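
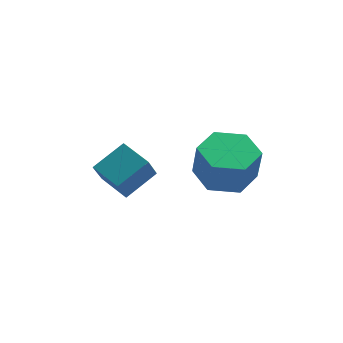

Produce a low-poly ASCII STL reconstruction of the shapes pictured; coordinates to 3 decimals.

solid 
facet normal -0.088 0.218 -0.972
outer loop
vertex 0.469 1.386 -2.92
vertex -0.043 0.631 -3.043
vertex -0.446 1.43 -2.827
endloop
endfacet
facet normal 0.068 0.975 0.213
outer loop
vertex 0.469 1.386 -2.92
vertex -0.446 1.43 -2.827
vertex 0.575 1.124 -1.754
endloop
endfacet
facet normal 0.069 0.975 0.213
outer loop
vertex 0.575 1.124 -1.754
vertex -0.446 1.43 -2.827
vertex -0.339 1.168 -1.661
endloop
endfacet
facet normal 0.088 -0.218 0.972
outer loop
vertex 0.575 1.124 -1.754
vertex -0.339 1.168 -1.661
vertex 0.063 0.369 -1.877
endloop
endfacet
facet normal -0.088 0.218 -0.972
outer loop
vertex -0.446 1.43 -2.827
vertex -0.043 0.631 -3.043
vertex -0.957 0.675 -2.95
endloop
endfacet
facet normal -0.827 0.528 0.194
outer loop
vertex -0.446 1.43 -2.827
vertex -0.957 0.675 -2.95
vertex -0.339 1.168 -1.661
endloop
endfacet
facet normal -0.826 0.529 0.194
outer loop
vertex -0.339 1.168 -1.661
vertex -0.957 0.675 -2.95
vertex -0.851 0.413 -1.784
endloop
endfacet
facet normal 0.088 -0.218 0.972
outer loop
vertex -0.339 1.168 -1.661
vertex -0.851 0.413 -1.784
vertex 0.063 0.369 -1.877
endloop
endfacet
facet normal -0.088 0.218 -0.972
outer loop
vertex -0.957 0.675 -2.95
vertex -0.043 0.631 -3.043
vertex -0.555 -0.124 -3.166
endloop
endfacet
facet normal -0.895 -0.445 -0.019
outer loop
vertex -0.957 0.675 -2.95
vertex -0.555 -0.124 -3.166
vertex -0.851 0.413 -1.784
endloop
endfacet
facet normal -0.895 -0.445 -0.019
outer loop
vertex -0.851 0.413 -1.784
vertex -0.555 -0.124 -3.166
vertex -0.449 -0.386 -2.0
endloop
endfacet
facet normal 0.088 -0.218 0.972
outer loop
vertex -0.851 0.413 -1.784
vertex -0.449 -0.386 -2.0
vertex 0.063 0.369 -1.877
endloop
endfacet
facet normal -0.088 0.218 -0.972
outer loop
vertex -0.555 -0.124 -3.166
vertex -0.043 0.631 -3.043
vertex 0.359 -0.168 -3.259
endloop
endfacet
facet normal -0.069 -0.975 -0.213
outer loop
vertex -0.555 -0.124 -3.166
vertex 0.359 -0.168 -3.259
vertex -0.449 -0.386 -2.0
endloop
endfacet
facet normal -0.068 -0.975 -0.213
outer loop
vertex -0.449 -0.386 -2.0
vertex 0.359 -0.168 -3.259
vertex 0.466 -0.43 -2.093
endloop
endfacet
facet normal 0.088 -0.218 0.972
outer loop
vertex -0.449 -0.386 -2.0
vertex 0.466 -0.43 -2.093
vertex 0.063 0.369 -1.877
endloop
endfacet
facet normal -0.088 0.218 -0.972
outer loop
vertex 0.359 -0.168 -3.259
vertex -0.043 0.631 -3.043
vertex 0.871 0.587 -3.136
endloop
endfacet
facet normal 0.826 -0.529 -0.195
outer loop
vertex 0.359 -0.168 -3.259
vertex 0.871 0.587 -3.136
vertex 0.466 -0.43 -2.093
endloop
endfacet
facet normal 0.827 -0.528 -0.194
outer loop
vertex 0.466 -0.43 -2.093
vertex 0.871 0.587 -3.136
vertex 0.977 0.325 -1.97
endloop
endfacet
facet normal 0.088 -0.218 0.972
outer loop
vertex 0.466 -0.43 -2.093
vertex 0.977 0.325 -1.97
vertex 0.063 0.369 -1.877
endloop
endfacet
facet normal -0.088 0.218 -0.972
outer loop
vertex 0.871 0.587 -3.136
vertex -0.043 0.631 -3.043
vertex 0.469 1.386 -2.92
endloop
endfacet
facet normal 0.895 0.445 0.019
outer loop
vertex 0.871 0.587 -3.136
vertex 0.469 1.386 -2.92
vertex 0.977 0.325 -1.97
endloop
endfacet
facet normal 0.895 0.445 0.019
outer loop
vertex 0.977 0.325 -1.97
vertex 0.469 1.386 -2.92
vertex 0.575 1.124 -1.754
endloop
endfacet
facet normal 0.088 -0.218 0.972
outer loop
vertex 0.977 0.325 -1.97
vertex 0.575 1.124 -1.754
vertex 0.063 0.369 -1.877
endloop
endfacet
facet normal -0.721 -0.498 -0.482
outer loop
vertex -3.074 0.839 -3.718
vertex -3.788 1.62 -3.458
vertex -2.838 1.347 -4.595
endloop
endfacet
facet normal 0.655 -0.717 -0.239
outer loop
vertex -1.952 1.96 -4.002
vertex -3.074 0.839 -3.718
vertex -2.838 1.347 -4.595
endloop
endfacet
facet normal -0.720 -0.499 -0.482
outer loop
vertex -2.838 1.347 -4.595
vertex -3.788 1.62 -3.458
vertex -3.553 2.128 -4.335
endloop
endfacet
facet normal 0.227 0.488 -0.843
outer loop
vertex -3.553 2.128 -4.335
vertex -1.952 1.96 -4.002
vertex -2.838 1.347 -4.595
endloop
endfacet
facet normal -0.227 -0.488 0.843
outer loop
vertex -3.074 0.839 -3.718
vertex -2.902 2.233 -2.865
vertex -3.788 1.62 -3.458
endloop
endfacet
facet normal 0.655 -0.716 -0.239
outer loop
vertex -2.187 1.452 -3.125
vertex -3.074 0.839 -3.718
vertex -1.952 1.96 -4.002
endloop
endfacet
facet normal -0.226 -0.488 0.843
outer loop
vertex -2.187 1.452 -3.125
vertex -2.902 2.233 -2.865
vertex -3.074 0.839 -3.718
endloop
endfacet
facet normal -0.656 0.716 0.239
outer loop
vertex -3.788 1.62 -3.458
vertex -2.902 2.233 -2.865
vertex -3.553 2.128 -4.335
endloop
endfacet
facet normal 0.227 0.488 -0.843
outer loop
vertex -2.666 2.741 -3.742
vertex -1.952 1.96 -4.002
vertex -3.553 2.128 -4.335
endloop
endfacet
facet normal -0.655 0.717 0.239
outer loop
vertex -3.553 2.128 -4.335
vertex -2.902 2.233 -2.865
vertex -2.666 2.741 -3.742
endloop
endfacet
facet normal 0.721 0.498 0.482
outer loop
vertex -2.666 2.741 -3.742
vertex -2.187 1.452 -3.125
vertex -1.952 1.96 -4.002
endloop
endfacet
facet normal 0.720 0.499 0.483
outer loop
vertex -2.902 2.233 -2.865
vertex -2.187 1.452 -3.125
vertex -2.666 2.741 -3.742
endloop
endfacet

endsolid


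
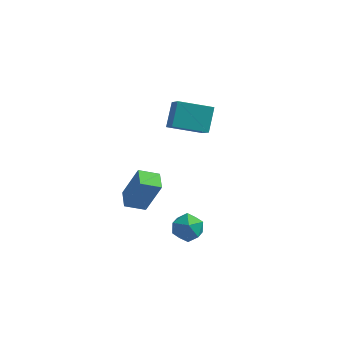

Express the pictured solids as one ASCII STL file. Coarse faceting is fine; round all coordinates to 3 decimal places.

solid 
facet normal -0.739 0.430 -0.518
outer loop
vertex 1.171 -2.198 -1.614
vertex 0.566 -2.92 -1.35
vertex 0.643 -2.119 -0.795
endloop
endfacet
facet normal -0.283 0.920 -0.271
outer loop
vertex 1.171 -2.198 -1.614
vertex 0.643 -2.119 -0.795
vertex 1.579 -1.834 -0.804
endloop
endfacet
facet normal 0.365 0.766 -0.528
outer loop
vertex 1.171 -2.198 -1.614
vertex 1.579 -1.834 -0.804
vertex 2.08 -2.459 -1.364
endloop
endfacet
facet normal 0.309 0.182 -0.933
outer loop
vertex 1.171 -2.198 -1.614
vertex 2.08 -2.459 -1.364
vertex 1.454 -3.13 -1.702
endloop
endfacet
facet normal -0.374 -0.026 -0.927
outer loop
vertex 1.171 -2.198 -1.614
vertex 1.454 -3.13 -1.702
vertex 0.566 -2.92 -1.35
endloop
endfacet
facet normal -0.258 0.861 0.439
outer loop
vertex 1.579 -1.834 -0.804
vertex 0.643 -2.119 -0.795
vertex 1.226 -2.33 -0.038
endloop
endfacet
facet normal -0.997 0.068 0.040
outer loop
vertex 0.643 -2.119 -0.795
vertex 0.566 -2.92 -1.35
vertex 0.6 -3.001 -0.376
endloop
endfacet
facet normal -0.405 -0.671 -0.621
outer loop
vertex 0.566 -2.92 -1.35
vertex 1.454 -3.13 -1.702
vertex 1.101 -3.626 -0.936
endloop
endfacet
facet normal 0.699 -0.334 -0.632
outer loop
vertex 1.454 -3.13 -1.702
vertex 2.08 -2.459 -1.364
vertex 2.037 -3.341 -0.945
endloop
endfacet
facet normal 0.790 0.612 0.023
outer loop
vertex 2.08 -2.459 -1.364
vertex 1.579 -1.834 -0.804
vertex 2.114 -2.54 -0.39
endloop
endfacet
facet normal -0.309 -0.182 0.933
outer loop
vertex 1.509 -3.262 -0.126
vertex 1.226 -2.33 -0.038
vertex 0.6 -3.001 -0.376
endloop
endfacet
facet normal -0.365 -0.766 0.528
outer loop
vertex 1.509 -3.262 -0.126
vertex 0.6 -3.001 -0.376
vertex 1.101 -3.626 -0.936
endloop
endfacet
facet normal 0.283 -0.920 0.271
outer loop
vertex 1.509 -3.262 -0.126
vertex 1.101 -3.626 -0.936
vertex 2.037 -3.341 -0.945
endloop
endfacet
facet normal 0.739 -0.430 0.518
outer loop
vertex 1.509 -3.262 -0.126
vertex 2.037 -3.341 -0.945
vertex 2.114 -2.54 -0.39
endloop
endfacet
facet normal 0.374 0.026 0.927
outer loop
vertex 1.509 -3.262 -0.126
vertex 2.114 -2.54 -0.39
vertex 1.226 -2.33 -0.038
endloop
endfacet
facet normal -0.699 0.334 0.632
outer loop
vertex 0.6 -3.001 -0.376
vertex 1.226 -2.33 -0.038
vertex 0.643 -2.119 -0.795
endloop
endfacet
facet normal -0.790 -0.612 -0.023
outer loop
vertex 1.101 -3.626 -0.936
vertex 0.6 -3.001 -0.376
vertex 0.566 -2.92 -1.35
endloop
endfacet
facet normal 0.258 -0.861 -0.439
outer loop
vertex 2.037 -3.341 -0.945
vertex 1.101 -3.626 -0.936
vertex 1.454 -3.13 -1.702
endloop
endfacet
facet normal 0.997 -0.068 -0.040
outer loop
vertex 2.114 -2.54 -0.39
vertex 2.037 -3.341 -0.945
vertex 2.08 -2.459 -1.364
endloop
endfacet
facet normal 0.405 0.671 0.621
outer loop
vertex 1.226 -2.33 -0.038
vertex 2.114 -2.54 -0.39
vertex 1.579 -1.834 -0.804
endloop
endfacet
facet normal -0.862 -0.332 0.383
outer loop
vertex -0.788 -4.238 3.809
vertex -1.142 -3.211 3.901
vertex -1.613 -4.346 1.858
endloop
endfacet
facet normal 0.324 -0.942 -0.085
outer loop
vertex -0.578 -3.949 1.399
vertex -0.788 -4.238 3.809
vertex -1.613 -4.346 1.858
endloop
endfacet
facet normal -0.862 -0.331 0.383
outer loop
vertex -1.613 -4.346 1.858
vertex -1.142 -3.211 3.901
vertex -1.966 -3.32 1.951
endloop
endfacet
facet normal -0.389 -0.050 -0.920
outer loop
vertex -1.966 -3.32 1.951
vertex -0.578 -3.949 1.399
vertex -1.613 -4.346 1.858
endloop
endfacet
facet normal 0.388 0.051 0.920
outer loop
vertex -0.788 -4.238 3.809
vertex -0.107 -2.814 3.442
vertex -1.142 -3.211 3.901
endloop
endfacet
facet normal 0.325 -0.942 -0.085
outer loop
vertex 0.246 -3.84 3.349
vertex -0.788 -4.238 3.809
vertex -0.578 -3.949 1.399
endloop
endfacet
facet normal 0.390 0.051 0.920
outer loop
vertex 0.246 -3.84 3.349
vertex -0.107 -2.814 3.442
vertex -0.788 -4.238 3.809
endloop
endfacet
facet normal -0.324 0.942 0.084
outer loop
vertex -1.142 -3.211 3.901
vertex -0.107 -2.814 3.442
vertex -1.966 -3.32 1.951
endloop
endfacet
facet normal -0.389 -0.052 -0.920
outer loop
vertex -0.932 -2.922 1.491
vertex -0.578 -3.949 1.399
vertex -1.966 -3.32 1.951
endloop
endfacet
facet normal -0.325 0.942 0.085
outer loop
vertex -1.966 -3.32 1.951
vertex -0.107 -2.814 3.442
vertex -0.932 -2.922 1.491
endloop
endfacet
facet normal 0.862 0.332 -0.383
outer loop
vertex -0.932 -2.922 1.491
vertex 0.246 -3.84 3.349
vertex -0.578 -3.949 1.399
endloop
endfacet
facet normal 0.862 0.331 -0.383
outer loop
vertex -0.107 -2.814 3.442
vertex 0.246 -3.84 3.349
vertex -0.932 -2.922 1.491
endloop
endfacet
facet normal -0.945 -0.210 0.250
outer loop
vertex -0.451 2.78 4.557
vertex -1.085 4.085 3.254
vertex -0.495 1.612 3.407
endloop
endfacet
facet normal 0.325 -0.670 0.668
outer loop
vertex 1.405 2.035 2.906
vertex -0.451 2.78 4.557
vertex -0.495 1.612 3.407
endloop
endfacet
facet normal -0.945 -0.210 0.250
outer loop
vertex -0.495 1.612 3.407
vertex -1.085 4.085 3.254
vertex -1.129 2.917 2.104
endloop
endfacet
facet normal -0.026 -0.713 -0.701
outer loop
vertex -1.129 2.917 2.104
vertex 1.405 2.035 2.906
vertex -0.495 1.612 3.407
endloop
endfacet
facet normal 0.026 0.713 0.701
outer loop
vertex -0.451 2.78 4.557
vertex 0.815 4.508 2.753
vertex -1.085 4.085 3.254
endloop
endfacet
facet normal 0.325 -0.670 0.668
outer loop
vertex 1.449 3.203 4.056
vertex -0.451 2.78 4.557
vertex 1.405 2.035 2.906
endloop
endfacet
facet normal 0.026 0.713 0.701
outer loop
vertex 1.449 3.203 4.056
vertex 0.815 4.508 2.753
vertex -0.451 2.78 4.557
endloop
endfacet
facet normal -0.325 0.670 -0.668
outer loop
vertex -1.085 4.085 3.254
vertex 0.815 4.508 2.753
vertex -1.129 2.917 2.104
endloop
endfacet
facet normal -0.026 -0.713 -0.701
outer loop
vertex 0.771 3.34 1.603
vertex 1.405 2.035 2.906
vertex -1.129 2.917 2.104
endloop
endfacet
facet normal -0.325 0.670 -0.668
outer loop
vertex -1.129 2.917 2.104
vertex 0.815 4.508 2.753
vertex 0.771 3.34 1.603
endloop
endfacet
facet normal 0.945 0.210 -0.250
outer loop
vertex 0.771 3.34 1.603
vertex 1.449 3.203 4.056
vertex 1.405 2.035 2.906
endloop
endfacet
facet normal 0.945 0.210 -0.250
outer loop
vertex 0.815 4.508 2.753
vertex 1.449 3.203 4.056
vertex 0.771 3.34 1.603
endloop
endfacet

endsolid


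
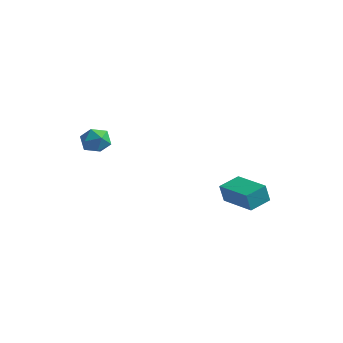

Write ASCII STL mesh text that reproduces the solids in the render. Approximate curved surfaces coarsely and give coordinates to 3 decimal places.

solid 
facet normal -0.940 0.327 -0.101
outer loop
vertex 2.656 3.297 0.311
vertex 2.991 4.331 0.537
vertex 2.805 3.446 -0.595
endloop
endfacet
facet normal -0.301 -0.932 -0.203
outer loop
vertex 4.469 2.869 -0.417
vertex 2.656 3.297 0.311
vertex 2.805 3.446 -0.595
endloop
endfacet
facet normal -0.940 0.327 -0.101
outer loop
vertex 2.805 3.446 -0.595
vertex 2.991 4.331 0.537
vertex 3.14 4.48 -0.369
endloop
endfacet
facet normal 0.160 0.161 -0.974
outer loop
vertex 3.14 4.48 -0.369
vertex 4.469 2.869 -0.417
vertex 2.805 3.446 -0.595
endloop
endfacet
facet normal -0.160 -0.161 0.974
outer loop
vertex 2.656 3.297 0.311
vertex 4.655 3.754 0.715
vertex 2.991 4.331 0.537
endloop
endfacet
facet normal -0.301 -0.932 -0.203
outer loop
vertex 4.32 2.72 0.489
vertex 2.656 3.297 0.311
vertex 4.469 2.869 -0.417
endloop
endfacet
facet normal -0.160 -0.161 0.974
outer loop
vertex 4.32 2.72 0.489
vertex 4.655 3.754 0.715
vertex 2.656 3.297 0.311
endloop
endfacet
facet normal 0.301 0.932 0.203
outer loop
vertex 2.991 4.331 0.537
vertex 4.655 3.754 0.715
vertex 3.14 4.48 -0.369
endloop
endfacet
facet normal 0.160 0.161 -0.974
outer loop
vertex 4.804 3.903 -0.191
vertex 4.469 2.869 -0.417
vertex 3.14 4.48 -0.369
endloop
endfacet
facet normal 0.301 0.932 0.203
outer loop
vertex 3.14 4.48 -0.369
vertex 4.655 3.754 0.715
vertex 4.804 3.903 -0.191
endloop
endfacet
facet normal 0.940 -0.327 0.101
outer loop
vertex 4.804 3.903 -0.191
vertex 4.32 2.72 0.489
vertex 4.469 2.869 -0.417
endloop
endfacet
facet normal 0.940 -0.327 0.101
outer loop
vertex 4.655 3.754 0.715
vertex 4.32 2.72 0.489
vertex 4.804 3.903 -0.191
endloop
endfacet
facet normal -0.733 0.104 0.673
outer loop
vertex -2.05 0.777 3.557
vertex -2.297 0.104 3.392
vertex -1.796 0.192 3.924
endloop
endfacet
facet normal -0.154 0.476 0.866
outer loop
vertex -2.05 0.777 3.557
vertex -1.796 0.192 3.924
vertex -1.333 0.724 3.714
endloop
endfacet
facet normal -0.006 0.939 0.344
outer loop
vertex -2.05 0.777 3.557
vertex -1.333 0.724 3.714
vertex -1.548 0.965 3.053
endloop
endfacet
facet normal -0.492 0.854 -0.171
outer loop
vertex -2.05 0.777 3.557
vertex -1.548 0.965 3.053
vertex -2.144 0.582 2.854
endloop
endfacet
facet normal -0.941 0.337 0.032
outer loop
vertex -2.05 0.777 3.557
vertex -2.144 0.582 2.854
vertex -2.297 0.104 3.392
endloop
endfacet
facet normal 0.393 0.021 0.919
outer loop
vertex -1.333 0.724 3.714
vertex -1.796 0.192 3.924
vertex -1.136 0.018 3.646
endloop
endfacet
facet normal -0.542 -0.582 0.607
outer loop
vertex -1.796 0.192 3.924
vertex -2.297 0.104 3.392
vertex -1.732 -0.365 3.447
endloop
endfacet
facet normal -0.879 -0.204 -0.431
outer loop
vertex -2.297 0.104 3.392
vertex -2.144 0.582 2.854
vertex -1.947 -0.124 2.786
endloop
endfacet
facet normal -0.153 0.633 -0.759
outer loop
vertex -2.144 0.582 2.854
vertex -1.548 0.965 3.053
vertex -1.484 0.408 2.576
endloop
endfacet
facet normal 0.633 0.771 0.075
outer loop
vertex -1.548 0.965 3.053
vertex -1.333 0.724 3.714
vertex -0.983 0.496 3.108
endloop
endfacet
facet normal 0.492 -0.854 0.171
outer loop
vertex -1.23 -0.177 2.943
vertex -1.136 0.018 3.646
vertex -1.732 -0.365 3.447
endloop
endfacet
facet normal 0.006 -0.939 -0.344
outer loop
vertex -1.23 -0.177 2.943
vertex -1.732 -0.365 3.447
vertex -1.947 -0.124 2.786
endloop
endfacet
facet normal 0.154 -0.476 -0.866
outer loop
vertex -1.23 -0.177 2.943
vertex -1.947 -0.124 2.786
vertex -1.484 0.408 2.576
endloop
endfacet
facet normal 0.733 -0.104 -0.673
outer loop
vertex -1.23 -0.177 2.943
vertex -1.484 0.408 2.576
vertex -0.983 0.496 3.108
endloop
endfacet
facet normal 0.941 -0.337 -0.032
outer loop
vertex -1.23 -0.177 2.943
vertex -0.983 0.496 3.108
vertex -1.136 0.018 3.646
endloop
endfacet
facet normal 0.153 -0.633 0.759
outer loop
vertex -1.732 -0.365 3.447
vertex -1.136 0.018 3.646
vertex -1.796 0.192 3.924
endloop
endfacet
facet normal -0.633 -0.771 -0.075
outer loop
vertex -1.947 -0.124 2.786
vertex -1.732 -0.365 3.447
vertex -2.297 0.104 3.392
endloop
endfacet
facet normal -0.393 -0.021 -0.919
outer loop
vertex -1.484 0.408 2.576
vertex -1.947 -0.124 2.786
vertex -2.144 0.582 2.854
endloop
endfacet
facet normal 0.542 0.582 -0.607
outer loop
vertex -0.983 0.496 3.108
vertex -1.484 0.408 2.576
vertex -1.548 0.965 3.053
endloop
endfacet
facet normal 0.879 0.204 0.431
outer loop
vertex -1.136 0.018 3.646
vertex -0.983 0.496 3.108
vertex -1.333 0.724 3.714
endloop
endfacet

endsolid


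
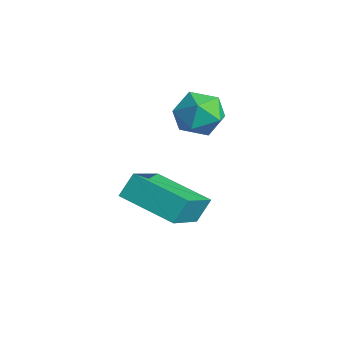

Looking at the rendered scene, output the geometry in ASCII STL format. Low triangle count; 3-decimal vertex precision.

solid 
facet normal -0.831 -0.501 0.241
outer loop
vertex -3.449 -3.426 -0.241
vertex -4.599 -2.082 -1.409
vertex -3.339 -3.95 -0.952
endloop
endfacet
facet normal 0.543 -0.634 0.551
outer loop
vertex -1.761 -2.998 -1.411
vertex -3.449 -3.426 -0.241
vertex -3.339 -3.95 -0.952
endloop
endfacet
facet normal -0.831 -0.501 0.243
outer loop
vertex -3.339 -3.95 -0.952
vertex -4.599 -2.082 -1.409
vertex -4.49 -2.607 -2.12
endloop
endfacet
facet normal 0.123 -0.589 -0.799
outer loop
vertex -4.49 -2.607 -2.12
vertex -1.761 -2.998 -1.411
vertex -3.339 -3.95 -0.952
endloop
endfacet
facet normal -0.123 0.589 0.799
outer loop
vertex -3.449 -3.426 -0.241
vertex -3.021 -1.13 -1.868
vertex -4.599 -2.082 -1.409
endloop
endfacet
facet normal 0.543 -0.634 0.551
outer loop
vertex -1.87 -2.473 -0.7
vertex -3.449 -3.426 -0.241
vertex -1.761 -2.998 -1.411
endloop
endfacet
facet normal -0.123 0.589 0.799
outer loop
vertex -1.87 -2.473 -0.7
vertex -3.021 -1.13 -1.868
vertex -3.449 -3.426 -0.241
endloop
endfacet
facet normal -0.543 0.634 -0.551
outer loop
vertex -4.599 -2.082 -1.409
vertex -3.021 -1.13 -1.868
vertex -4.49 -2.607 -2.12
endloop
endfacet
facet normal 0.123 -0.589 -0.799
outer loop
vertex -2.911 -1.654 -2.579
vertex -1.761 -2.998 -1.411
vertex -4.49 -2.607 -2.12
endloop
endfacet
facet normal -0.543 0.634 -0.551
outer loop
vertex -4.49 -2.607 -2.12
vertex -3.021 -1.13 -1.868
vertex -2.911 -1.654 -2.579
endloop
endfacet
facet normal 0.831 0.501 -0.242
outer loop
vertex -2.911 -1.654 -2.579
vertex -1.87 -2.473 -0.7
vertex -1.761 -2.998 -1.411
endloop
endfacet
facet normal 0.831 0.502 -0.241
outer loop
vertex -3.021 -1.13 -1.868
vertex -1.87 -2.473 -0.7
vertex -2.911 -1.654 -2.579
endloop
endfacet
facet normal -0.458 0.520 0.721
outer loop
vertex -4.254 -0.666 1.662
vertex -4.087 -1.307 2.23
vertex -3.514 -0.657 2.125
endloop
endfacet
facet normal -0.162 0.957 0.240
outer loop
vertex -4.254 -0.666 1.662
vertex -3.514 -0.657 2.125
vertex -3.502 -0.443 1.279
endloop
endfacet
facet normal -0.441 0.804 -0.398
outer loop
vertex -4.254 -0.666 1.662
vertex -3.502 -0.443 1.279
vertex -4.067 -0.96 0.861
endloop
endfacet
facet normal -0.910 0.273 -0.313
outer loop
vertex -4.254 -0.666 1.662
vertex -4.067 -0.96 0.861
vertex -4.429 -1.494 1.449
endloop
endfacet
facet normal -0.920 0.097 0.380
outer loop
vertex -4.254 -0.666 1.662
vertex -4.429 -1.494 1.449
vertex -4.087 -1.307 2.23
endloop
endfacet
facet normal 0.538 0.816 0.214
outer loop
vertex -3.502 -0.443 1.279
vertex -3.514 -0.657 2.125
vertex -2.871 -0.946 1.611
endloop
endfacet
facet normal 0.058 0.109 0.992
outer loop
vertex -3.514 -0.657 2.125
vertex -4.087 -1.307 2.23
vertex -3.233 -1.48 2.199
endloop
endfacet
facet normal -0.690 -0.575 0.440
outer loop
vertex -4.087 -1.307 2.23
vertex -4.429 -1.494 1.449
vertex -3.798 -1.997 1.781
endloop
endfacet
facet normal -0.674 -0.291 -0.679
outer loop
vertex -4.429 -1.494 1.449
vertex -4.067 -0.96 0.861
vertex -3.786 -1.783 0.935
endloop
endfacet
facet normal 0.085 0.568 -0.818
outer loop
vertex -4.067 -0.96 0.861
vertex -3.502 -0.443 1.279
vertex -3.213 -1.133 0.83
endloop
endfacet
facet normal 0.910 -0.273 0.313
outer loop
vertex -3.046 -1.774 1.398
vertex -2.871 -0.946 1.611
vertex -3.233 -1.48 2.199
endloop
endfacet
facet normal 0.441 -0.804 0.398
outer loop
vertex -3.046 -1.774 1.398
vertex -3.233 -1.48 2.199
vertex -3.798 -1.997 1.781
endloop
endfacet
facet normal 0.162 -0.957 -0.240
outer loop
vertex -3.046 -1.774 1.398
vertex -3.798 -1.997 1.781
vertex -3.786 -1.783 0.935
endloop
endfacet
facet normal 0.458 -0.520 -0.721
outer loop
vertex -3.046 -1.774 1.398
vertex -3.786 -1.783 0.935
vertex -3.213 -1.133 0.83
endloop
endfacet
facet normal 0.920 -0.097 -0.380
outer loop
vertex -3.046 -1.774 1.398
vertex -3.213 -1.133 0.83
vertex -2.871 -0.946 1.611
endloop
endfacet
facet normal 0.674 0.291 0.679
outer loop
vertex -3.233 -1.48 2.199
vertex -2.871 -0.946 1.611
vertex -3.514 -0.657 2.125
endloop
endfacet
facet normal -0.085 -0.568 0.818
outer loop
vertex -3.798 -1.997 1.781
vertex -3.233 -1.48 2.199
vertex -4.087 -1.307 2.23
endloop
endfacet
facet normal -0.538 -0.816 -0.214
outer loop
vertex -3.786 -1.783 0.935
vertex -3.798 -1.997 1.781
vertex -4.429 -1.494 1.449
endloop
endfacet
facet normal -0.058 -0.109 -0.992
outer loop
vertex -3.213 -1.133 0.83
vertex -3.786 -1.783 0.935
vertex -4.067 -0.96 0.861
endloop
endfacet
facet normal 0.690 0.575 -0.440
outer loop
vertex -2.871 -0.946 1.611
vertex -3.213 -1.133 0.83
vertex -3.502 -0.443 1.279
endloop
endfacet

endsolid


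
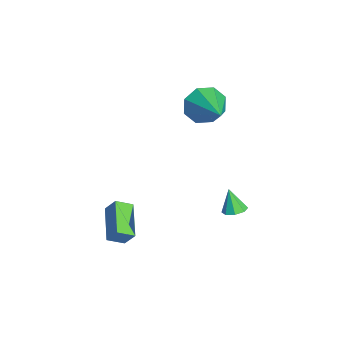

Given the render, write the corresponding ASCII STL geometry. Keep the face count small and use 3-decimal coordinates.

solid 
facet normal -0.915 -0.202 -0.350
outer loop
vertex -3.825 0.602 1.643
vertex -4.241 1.048 2.473
vertex -3.955 1.372 1.538
endloop
endfacet
facet normal 0.713 0.025 -0.701
outer loop
vertex -3.825 0.602 1.643
vertex -3.955 1.372 1.538
vertex -2.319 1.472 3.207
endloop
endfacet
facet normal -0.915 -0.201 -0.350
outer loop
vertex -3.955 1.372 1.538
vertex -4.241 1.048 2.473
vertex -4.252 1.953 1.981
endloop
endfacet
facet normal 0.509 0.671 -0.539
outer loop
vertex -3.955 1.372 1.538
vertex -4.252 1.953 1.981
vertex -2.319 1.472 3.207
endloop
endfacet
facet normal -0.915 -0.201 -0.350
outer loop
vertex -4.252 1.953 1.981
vertex -4.241 1.048 2.473
vertex -4.543 2.004 2.712
endloop
endfacet
facet normal 0.228 0.973 0.023
outer loop
vertex -4.252 1.953 1.981
vertex -4.543 2.004 2.712
vertex -2.319 1.472 3.207
endloop
endfacet
facet normal -0.915 -0.202 -0.349
outer loop
vertex -4.543 2.004 2.712
vertex -4.241 1.048 2.473
vertex -4.656 1.495 3.303
endloop
endfacet
facet normal 0.034 0.754 0.656
outer loop
vertex -4.543 2.004 2.712
vertex -4.656 1.495 3.303
vertex -2.319 1.472 3.207
endloop
endfacet
facet normal -0.915 -0.201 -0.349
outer loop
vertex -4.656 1.495 3.303
vertex -4.241 1.048 2.473
vertex -4.527 0.724 3.408
endloop
endfacet
facet normal 0.042 0.142 0.989
outer loop
vertex -4.656 1.495 3.303
vertex -4.527 0.724 3.408
vertex -2.319 1.472 3.207
endloop
endfacet
facet normal -0.915 -0.203 -0.350
outer loop
vertex -4.527 0.724 3.408
vertex -4.241 1.048 2.473
vertex -4.229 0.144 2.965
endloop
endfacet
facet normal 0.246 -0.505 0.827
outer loop
vertex -4.527 0.724 3.408
vertex -4.229 0.144 2.965
vertex -2.319 1.472 3.207
endloop
endfacet
facet normal -0.915 -0.202 -0.349
outer loop
vertex -4.229 0.144 2.965
vertex -4.241 1.048 2.473
vertex -3.939 0.093 2.234
endloop
endfacet
facet normal 0.527 -0.807 0.266
outer loop
vertex -4.229 0.144 2.965
vertex -3.939 0.093 2.234
vertex -2.319 1.472 3.207
endloop
endfacet
facet normal -0.915 -0.202 -0.350
outer loop
vertex -3.939 0.093 2.234
vertex -4.241 1.048 2.473
vertex -3.825 0.602 1.643
endloop
endfacet
facet normal 0.721 -0.588 -0.367
outer loop
vertex -3.939 0.093 2.234
vertex -3.825 0.602 1.643
vertex -2.319 1.472 3.207
endloop
endfacet
facet normal -0.332 -0.481 -0.811
outer loop
vertex -2.503 -3.555 -2.715
vertex -2.618 -2.768 -3.135
vertex -0.784 -3.65 -3.363
endloop
endfacet
facet normal 0.128 -0.875 0.467
outer loop
vertex -0.482 -3.212 -2.625
vertex -2.503 -3.555 -2.715
vertex -0.784 -3.65 -3.363
endloop
endfacet
facet normal -0.332 -0.481 -0.811
outer loop
vertex -0.784 -3.65 -3.363
vertex -2.618 -2.768 -3.135
vertex -0.899 -2.863 -3.783
endloop
endfacet
facet normal 0.935 -0.051 -0.352
outer loop
vertex -0.899 -2.863 -3.783
vertex -0.482 -3.212 -2.625
vertex -0.784 -3.65 -3.363
endloop
endfacet
facet normal -0.935 0.051 0.352
outer loop
vertex -2.503 -3.555 -2.715
vertex -2.316 -2.33 -2.397
vertex -2.618 -2.768 -3.135
endloop
endfacet
facet normal 0.128 -0.875 0.467
outer loop
vertex -2.201 -3.117 -1.977
vertex -2.503 -3.555 -2.715
vertex -0.482 -3.212 -2.625
endloop
endfacet
facet normal -0.935 0.051 0.352
outer loop
vertex -2.201 -3.117 -1.977
vertex -2.316 -2.33 -2.397
vertex -2.503 -3.555 -2.715
endloop
endfacet
facet normal -0.128 0.875 -0.467
outer loop
vertex -2.618 -2.768 -3.135
vertex -2.316 -2.33 -2.397
vertex -0.899 -2.863 -3.783
endloop
endfacet
facet normal 0.935 -0.051 -0.352
outer loop
vertex -0.597 -2.425 -3.045
vertex -0.482 -3.212 -2.625
vertex -0.899 -2.863 -3.783
endloop
endfacet
facet normal -0.128 0.875 -0.467
outer loop
vertex -0.899 -2.863 -3.783
vertex -2.316 -2.33 -2.397
vertex -0.597 -2.425 -3.045
endloop
endfacet
facet normal 0.332 0.481 0.811
outer loop
vertex -0.597 -2.425 -3.045
vertex -2.201 -3.117 -1.977
vertex -0.482 -3.212 -2.625
endloop
endfacet
facet normal 0.332 0.481 0.811
outer loop
vertex -2.316 -2.33 -2.397
vertex -2.201 -3.117 -1.977
vertex -0.597 -2.425 -3.045
endloop
endfacet
facet normal 0.313 0.185 -0.932
outer loop
vertex -2.318 2.586 -3.432
vertex -2.745 2.224 -3.647
vertex -2.709 2.809 -3.519
endloop
endfacet
facet normal 0.254 0.704 0.663
outer loop
vertex -2.318 2.586 -3.432
vertex -2.709 2.809 -3.519
vertex -3.135 1.996 -2.493
endloop
endfacet
facet normal 0.314 0.184 -0.931
outer loop
vertex -2.709 2.809 -3.519
vertex -2.745 2.224 -3.647
vertex -3.122 2.69 -3.682
endloop
endfacet
facet normal -0.408 0.790 0.457
outer loop
vertex -2.709 2.809 -3.519
vertex -3.122 2.69 -3.682
vertex -3.135 1.996 -2.493
endloop
endfacet
facet normal 0.315 0.185 -0.931
outer loop
vertex -3.122 2.69 -3.682
vertex -2.745 2.224 -3.647
vertex -3.314 2.298 -3.825
endloop
endfacet
facet normal -0.906 0.369 0.205
outer loop
vertex -3.122 2.69 -3.682
vertex -3.314 2.298 -3.825
vertex -3.135 1.996 -2.493
endloop
endfacet
facet normal 0.315 0.183 -0.931
outer loop
vertex -3.314 2.298 -3.825
vertex -2.745 2.224 -3.647
vertex -3.173 1.863 -3.863
endloop
endfacet
facet normal -0.948 -0.312 0.057
outer loop
vertex -3.314 2.298 -3.825
vertex -3.173 1.863 -3.863
vertex -3.135 1.996 -2.493
endloop
endfacet
facet normal 0.314 0.184 -0.931
outer loop
vertex -3.173 1.863 -3.863
vertex -2.745 2.224 -3.647
vertex -2.781 1.639 -3.775
endloop
endfacet
facet normal -0.510 -0.855 0.097
outer loop
vertex -3.173 1.863 -3.863
vertex -2.781 1.639 -3.775
vertex -3.135 1.996 -2.493
endloop
endfacet
facet normal 0.313 0.185 -0.932
outer loop
vertex -2.781 1.639 -3.775
vertex -2.745 2.224 -3.647
vertex -2.369 1.759 -3.613
endloop
endfacet
facet normal 0.154 -0.940 0.304
outer loop
vertex -2.781 1.639 -3.775
vertex -2.369 1.759 -3.613
vertex -3.135 1.996 -2.493
endloop
endfacet
facet normal 0.314 0.186 -0.931
outer loop
vertex -2.369 1.759 -3.613
vertex -2.745 2.224 -3.647
vertex -2.177 2.151 -3.47
endloop
endfacet
facet normal 0.650 -0.520 0.554
outer loop
vertex -2.369 1.759 -3.613
vertex -2.177 2.151 -3.47
vertex -3.135 1.996 -2.493
endloop
endfacet
facet normal 0.314 0.183 -0.932
outer loop
vertex -2.177 2.151 -3.47
vertex -2.745 2.224 -3.647
vertex -2.318 2.586 -3.432
endloop
endfacet
facet normal 0.691 0.163 0.704
outer loop
vertex -2.177 2.151 -3.47
vertex -2.318 2.586 -3.432
vertex -3.135 1.996 -2.493
endloop
endfacet

endsolid


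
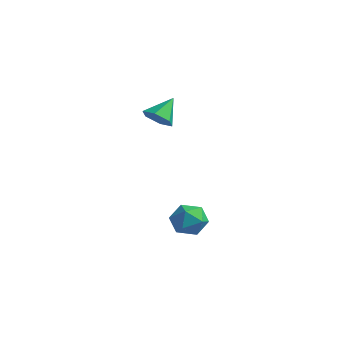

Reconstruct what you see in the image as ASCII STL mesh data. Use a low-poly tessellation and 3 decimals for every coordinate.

solid 
facet normal -0.746 0.563 -0.356
outer loop
vertex 0.662 -2.856 -4.451
vertex 0.193 -3.207 -4.023
vertex 0.528 -2.611 -3.782
endloop
endfacet
facet normal -0.130 0.922 -0.364
outer loop
vertex 0.662 -2.856 -4.451
vertex 0.528 -2.611 -3.782
vertex 1.207 -2.616 -4.037
endloop
endfacet
facet normal 0.335 0.554 -0.762
outer loop
vertex 0.662 -2.856 -4.451
vertex 1.207 -2.616 -4.037
vertex 1.292 -3.216 -4.436
endloop
endfacet
facet normal 0.005 -0.033 -0.999
outer loop
vertex 0.662 -2.856 -4.451
vertex 1.292 -3.216 -4.436
vertex 0.665 -3.581 -4.427
endloop
endfacet
facet normal -0.663 -0.028 -0.749
outer loop
vertex 0.662 -2.856 -4.451
vertex 0.665 -3.581 -4.427
vertex 0.193 -3.207 -4.023
endloop
endfacet
facet normal 0.121 0.945 0.304
outer loop
vertex 1.207 -2.616 -4.037
vertex 0.528 -2.611 -3.782
vertex 1.075 -2.819 -3.353
endloop
endfacet
facet normal -0.876 0.364 0.317
outer loop
vertex 0.528 -2.611 -3.782
vertex 0.193 -3.207 -4.023
vertex 0.448 -3.184 -3.344
endloop
endfacet
facet normal -0.741 -0.591 -0.318
outer loop
vertex 0.193 -3.207 -4.023
vertex 0.665 -3.581 -4.427
vertex 0.533 -3.784 -3.743
endloop
endfacet
facet normal 0.339 -0.601 -0.724
outer loop
vertex 0.665 -3.581 -4.427
vertex 1.292 -3.216 -4.436
vertex 1.212 -3.789 -3.998
endloop
endfacet
facet normal 0.873 0.350 -0.340
outer loop
vertex 1.292 -3.216 -4.436
vertex 1.207 -2.616 -4.037
vertex 1.547 -3.193 -3.757
endloop
endfacet
facet normal -0.005 0.033 0.999
outer loop
vertex 1.078 -3.544 -3.329
vertex 1.075 -2.819 -3.353
vertex 0.448 -3.184 -3.344
endloop
endfacet
facet normal -0.335 -0.554 0.762
outer loop
vertex 1.078 -3.544 -3.329
vertex 0.448 -3.184 -3.344
vertex 0.533 -3.784 -3.743
endloop
endfacet
facet normal 0.130 -0.922 0.364
outer loop
vertex 1.078 -3.544 -3.329
vertex 0.533 -3.784 -3.743
vertex 1.212 -3.789 -3.998
endloop
endfacet
facet normal 0.746 -0.563 0.356
outer loop
vertex 1.078 -3.544 -3.329
vertex 1.212 -3.789 -3.998
vertex 1.547 -3.193 -3.757
endloop
endfacet
facet normal 0.663 0.028 0.749
outer loop
vertex 1.078 -3.544 -3.329
vertex 1.547 -3.193 -3.757
vertex 1.075 -2.819 -3.353
endloop
endfacet
facet normal -0.339 0.601 0.724
outer loop
vertex 0.448 -3.184 -3.344
vertex 1.075 -2.819 -3.353
vertex 0.528 -2.611 -3.782
endloop
endfacet
facet normal -0.873 -0.350 0.340
outer loop
vertex 0.533 -3.784 -3.743
vertex 0.448 -3.184 -3.344
vertex 0.193 -3.207 -4.023
endloop
endfacet
facet normal -0.121 -0.945 -0.304
outer loop
vertex 1.212 -3.789 -3.998
vertex 0.533 -3.784 -3.743
vertex 0.665 -3.581 -4.427
endloop
endfacet
facet normal 0.876 -0.364 -0.317
outer loop
vertex 1.547 -3.193 -3.757
vertex 1.212 -3.789 -3.998
vertex 1.292 -3.216 -4.436
endloop
endfacet
facet normal 0.741 0.591 0.318
outer loop
vertex 1.075 -2.819 -3.353
vertex 1.547 -3.193 -3.757
vertex 1.207 -2.616 -4.037
endloop
endfacet
facet normal 0.074 -0.716 -0.694
outer loop
vertex -0.26 -2.958 0.018
vertex -0.58 -3.327 0.365
vertex -0.858 -2.972 -0.031
endloop
endfacet
facet normal 0.006 0.939 -0.344
outer loop
vertex -0.26 -2.958 0.018
vertex -0.858 -2.972 -0.031
vertex -0.66 -2.553 1.115
endloop
endfacet
facet normal 0.072 -0.717 -0.693
outer loop
vertex -0.858 -2.972 -0.031
vertex -0.58 -3.327 0.365
vertex -1.178 -3.341 0.317
endloop
endfacet
facet normal -0.791 0.606 -0.085
outer loop
vertex -0.858 -2.972 -0.031
vertex -1.178 -3.341 0.317
vertex -0.66 -2.553 1.115
endloop
endfacet
facet normal 0.072 -0.717 -0.693
outer loop
vertex -1.178 -3.341 0.317
vertex -0.58 -3.327 0.365
vertex -0.901 -3.696 0.713
endloop
endfacet
facet normal -0.828 -0.022 0.560
outer loop
vertex -1.178 -3.341 0.317
vertex -0.901 -3.696 0.713
vertex -0.66 -2.553 1.115
endloop
endfacet
facet normal 0.074 -0.717 -0.693
outer loop
vertex -0.901 -3.696 0.713
vertex -0.58 -3.327 0.365
vertex -0.303 -3.682 0.762
endloop
endfacet
facet normal -0.070 -0.318 0.946
outer loop
vertex -0.901 -3.696 0.713
vertex -0.303 -3.682 0.762
vertex -0.66 -2.553 1.115
endloop
endfacet
facet normal 0.074 -0.717 -0.693
outer loop
vertex -0.303 -3.682 0.762
vertex -0.58 -3.327 0.365
vertex 0.018 -3.313 0.414
endloop
endfacet
facet normal 0.727 0.015 0.687
outer loop
vertex -0.303 -3.682 0.762
vertex 0.018 -3.313 0.414
vertex -0.66 -2.553 1.115
endloop
endfacet
facet normal 0.074 -0.716 -0.694
outer loop
vertex 0.018 -3.313 0.414
vertex -0.58 -3.327 0.365
vertex -0.26 -2.958 0.018
endloop
endfacet
facet normal 0.764 0.644 0.041
outer loop
vertex 0.018 -3.313 0.414
vertex -0.26 -2.958 0.018
vertex -0.66 -2.553 1.115
endloop
endfacet

endsolid


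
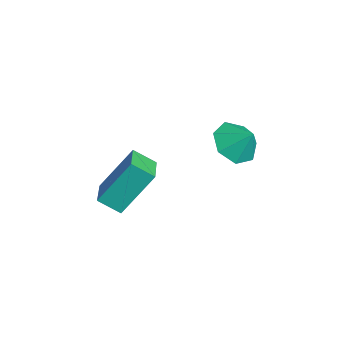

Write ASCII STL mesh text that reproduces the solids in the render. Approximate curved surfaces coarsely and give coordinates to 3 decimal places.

solid 
facet normal -0.925 0.288 -0.250
outer loop
vertex -3.759 -3.11 -0.309
vertex -3.394 -2.396 -0.837
vertex -3.705 -4.298 -1.879
endloop
endfacet
facet normal -0.381 -0.744 0.550
outer loop
vertex -2.466 -4.684 -1.543
vertex -3.759 -3.11 -0.309
vertex -3.705 -4.298 -1.879
endloop
endfacet
facet normal -0.924 0.289 -0.251
outer loop
vertex -3.705 -4.298 -1.879
vertex -3.394 -2.396 -0.837
vertex -3.339 -3.585 -2.407
endloop
endfacet
facet normal 0.028 -0.604 -0.796
outer loop
vertex -3.339 -3.585 -2.407
vertex -2.466 -4.684 -1.543
vertex -3.705 -4.298 -1.879
endloop
endfacet
facet normal -0.028 0.604 0.797
outer loop
vertex -3.759 -3.11 -0.309
vertex -2.155 -2.782 -0.501
vertex -3.394 -2.396 -0.837
endloop
endfacet
facet normal -0.380 -0.744 0.550
outer loop
vertex -2.521 -3.495 0.027
vertex -3.759 -3.11 -0.309
vertex -2.466 -4.684 -1.543
endloop
endfacet
facet normal -0.028 0.604 0.796
outer loop
vertex -2.521 -3.495 0.027
vertex -2.155 -2.782 -0.501
vertex -3.759 -3.11 -0.309
endloop
endfacet
facet normal 0.381 0.744 -0.550
outer loop
vertex -3.394 -2.396 -0.837
vertex -2.155 -2.782 -0.501
vertex -3.339 -3.585 -2.407
endloop
endfacet
facet normal 0.028 -0.604 -0.797
outer loop
vertex -2.101 -3.97 -2.071
vertex -2.466 -4.684 -1.543
vertex -3.339 -3.585 -2.407
endloop
endfacet
facet normal 0.380 0.744 -0.550
outer loop
vertex -3.339 -3.585 -2.407
vertex -2.155 -2.782 -0.501
vertex -2.101 -3.97 -2.071
endloop
endfacet
facet normal 0.924 -0.288 0.250
outer loop
vertex -2.101 -3.97 -2.071
vertex -2.521 -3.495 0.027
vertex -2.466 -4.684 -1.543
endloop
endfacet
facet normal 0.924 -0.289 0.250
outer loop
vertex -2.155 -2.782 -0.501
vertex -2.521 -3.495 0.027
vertex -2.101 -3.97 -2.071
endloop
endfacet
facet normal -0.515 -0.444 -0.733
outer loop
vertex -2.069 0.55 -0.315
vertex -2.535 0.071 0.302
vertex -2.733 0.886 -0.052
endloop
endfacet
facet normal 0.449 0.893 -0.007
outer loop
vertex -2.069 0.55 -0.315
vertex -2.733 0.886 -0.052
vertex -2.005 0.529 1.058
endloop
endfacet
facet normal -0.516 -0.444 -0.733
outer loop
vertex -2.733 0.886 -0.052
vertex -2.535 0.071 0.302
vertex -3.248 0.609 0.478
endloop
endfacet
facet normal -0.114 0.922 0.371
outer loop
vertex -2.733 0.886 -0.052
vertex -3.248 0.609 0.478
vertex -2.005 0.529 1.058
endloop
endfacet
facet normal -0.516 -0.444 -0.733
outer loop
vertex -3.248 0.609 0.478
vertex -2.535 0.071 0.302
vertex -3.227 -0.073 0.876
endloop
endfacet
facet normal -0.350 0.464 0.814
outer loop
vertex -3.248 0.609 0.478
vertex -3.227 -0.073 0.876
vertex -2.005 0.529 1.058
endloop
endfacet
facet normal -0.515 -0.444 -0.733
outer loop
vertex -3.227 -0.073 0.876
vertex -2.535 0.071 0.302
vertex -2.685 -0.646 0.842
endloop
endfacet
facet normal -0.081 -0.135 0.988
outer loop
vertex -3.227 -0.073 0.876
vertex -2.685 -0.646 0.842
vertex -2.005 0.529 1.058
endloop
endfacet
facet normal -0.516 -0.444 -0.733
outer loop
vertex -2.685 -0.646 0.842
vertex -2.535 0.071 0.302
vertex -2.03 -0.679 0.401
endloop
endfacet
facet normal 0.491 -0.424 0.761
outer loop
vertex -2.685 -0.646 0.842
vertex -2.03 -0.679 0.401
vertex -2.005 0.529 1.058
endloop
endfacet
facet normal -0.515 -0.444 -0.734
outer loop
vertex -2.03 -0.679 0.401
vertex -2.535 0.071 0.302
vertex -1.756 -0.147 -0.113
endloop
endfacet
facet normal 0.934 -0.186 0.306
outer loop
vertex -2.03 -0.679 0.401
vertex -1.756 -0.147 -0.113
vertex -2.005 0.529 1.058
endloop
endfacet
facet normal -0.515 -0.444 -0.733
outer loop
vertex -1.756 -0.147 -0.113
vertex -2.535 0.071 0.302
vertex -2.069 0.55 -0.315
endloop
endfacet
facet normal 0.916 0.401 -0.037
outer loop
vertex -1.756 -0.147 -0.113
vertex -2.069 0.55 -0.315
vertex -2.005 0.529 1.058
endloop
endfacet

endsolid


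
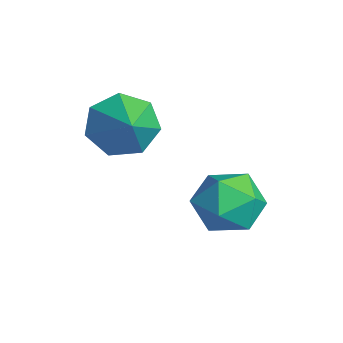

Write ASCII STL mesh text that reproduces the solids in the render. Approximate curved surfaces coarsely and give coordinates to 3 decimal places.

solid 
facet normal -0.834 0.105 -0.541
outer loop
vertex 0.613 -2.436 0.385
vertex 0.104 -2.757 1.107
vertex 0.345 -1.871 0.908
endloop
endfacet
facet normal 0.813 0.553 -0.180
outer loop
vertex 0.613 -2.436 0.385
vertex 0.345 -1.871 0.908
vertex 1.256 -2.903 1.853
endloop
endfacet
facet normal -0.835 0.106 -0.541
outer loop
vertex 0.345 -1.871 0.908
vertex 0.104 -2.757 1.107
vertex -0.104 -1.973 1.581
endloop
endfacet
facet normal 0.453 0.786 0.421
outer loop
vertex 0.345 -1.871 0.908
vertex -0.104 -1.973 1.581
vertex 1.256 -2.903 1.853
endloop
endfacet
facet normal -0.834 0.106 -0.541
outer loop
vertex -0.104 -1.973 1.581
vertex 0.104 -2.757 1.107
vertex -0.397 -2.666 1.897
endloop
endfacet
facet normal 0.080 0.385 0.919
outer loop
vertex -0.104 -1.973 1.581
vertex -0.397 -2.666 1.897
vertex 1.256 -2.903 1.853
endloop
endfacet
facet normal -0.834 0.105 -0.541
outer loop
vertex -0.397 -2.666 1.897
vertex 0.104 -2.757 1.107
vertex -0.312 -3.427 1.618
endloop
endfacet
facet normal -0.025 -0.347 0.938
outer loop
vertex -0.397 -2.666 1.897
vertex -0.312 -3.427 1.618
vertex 1.256 -2.903 1.853
endloop
endfacet
facet normal -0.834 0.105 -0.541
outer loop
vertex -0.312 -3.427 1.618
vertex 0.104 -2.757 1.107
vertex 0.086 -3.684 0.954
endloop
endfacet
facet normal 0.218 -0.859 0.463
outer loop
vertex -0.312 -3.427 1.618
vertex 0.086 -3.684 0.954
vertex 1.256 -2.903 1.853
endloop
endfacet
facet normal -0.834 0.106 -0.541
outer loop
vertex 0.086 -3.684 0.954
vertex 0.104 -2.757 1.107
vertex 0.498 -3.243 0.405
endloop
endfacet
facet normal 0.625 -0.767 -0.147
outer loop
vertex 0.086 -3.684 0.954
vertex 0.498 -3.243 0.405
vertex 1.256 -2.903 1.853
endloop
endfacet
facet normal -0.834 0.105 -0.541
outer loop
vertex 0.498 -3.243 0.405
vertex 0.104 -2.757 1.107
vertex 0.613 -2.436 0.385
endloop
endfacet
facet normal 0.890 -0.138 -0.434
outer loop
vertex 0.498 -3.243 0.405
vertex 0.613 -2.436 0.385
vertex 1.256 -2.903 1.853
endloop
endfacet
facet normal -0.391 -0.632 0.669
outer loop
vertex 1.94 -1.285 0.203
vertex 2.556 -1.972 -0.086
vertex 2.804 -1.369 0.629
endloop
endfacet
facet normal -0.439 0.042 0.898
outer loop
vertex 1.94 -1.285 0.203
vertex 2.804 -1.369 0.629
vertex 2.454 -0.493 0.417
endloop
endfacet
facet normal -0.810 0.414 0.415
outer loop
vertex 1.94 -1.285 0.203
vertex 2.454 -0.493 0.417
vertex 1.989 -0.554 -0.43
endloop
endfacet
facet normal -0.993 -0.031 -0.113
outer loop
vertex 1.94 -1.285 0.203
vertex 1.989 -0.554 -0.43
vertex 2.053 -1.468 -0.74
endloop
endfacet
facet normal -0.735 -0.677 0.043
outer loop
vertex 1.94 -1.285 0.203
vertex 2.053 -1.468 -0.74
vertex 2.556 -1.972 -0.086
endloop
endfacet
facet normal 0.222 0.312 0.924
outer loop
vertex 2.454 -0.493 0.417
vertex 2.804 -1.369 0.629
vertex 3.387 -0.692 0.26
endloop
endfacet
facet normal 0.296 -0.778 0.554
outer loop
vertex 2.804 -1.369 0.629
vertex 2.556 -1.972 -0.086
vertex 3.451 -1.606 -0.05
endloop
endfacet
facet normal -0.258 -0.851 -0.457
outer loop
vertex 2.556 -1.972 -0.086
vertex 2.053 -1.468 -0.74
vertex 2.986 -1.667 -0.897
endloop
endfacet
facet normal -0.676 0.194 -0.711
outer loop
vertex 2.053 -1.468 -0.74
vertex 1.989 -0.554 -0.43
vertex 2.636 -0.791 -1.109
endloop
endfacet
facet normal -0.380 0.914 0.143
outer loop
vertex 1.989 -0.554 -0.43
vertex 2.454 -0.493 0.417
vertex 2.884 -0.188 -0.394
endloop
endfacet
facet normal 0.993 0.031 0.113
outer loop
vertex 3.5 -0.875 -0.683
vertex 3.387 -0.692 0.26
vertex 3.451 -1.606 -0.05
endloop
endfacet
facet normal 0.810 -0.414 -0.415
outer loop
vertex 3.5 -0.875 -0.683
vertex 3.451 -1.606 -0.05
vertex 2.986 -1.667 -0.897
endloop
endfacet
facet normal 0.439 -0.042 -0.898
outer loop
vertex 3.5 -0.875 -0.683
vertex 2.986 -1.667 -0.897
vertex 2.636 -0.791 -1.109
endloop
endfacet
facet normal 0.391 0.632 -0.669
outer loop
vertex 3.5 -0.875 -0.683
vertex 2.636 -0.791 -1.109
vertex 2.884 -0.188 -0.394
endloop
endfacet
facet normal 0.735 0.677 -0.043
outer loop
vertex 3.5 -0.875 -0.683
vertex 2.884 -0.188 -0.394
vertex 3.387 -0.692 0.26
endloop
endfacet
facet normal 0.676 -0.194 0.711
outer loop
vertex 3.451 -1.606 -0.05
vertex 3.387 -0.692 0.26
vertex 2.804 -1.369 0.629
endloop
endfacet
facet normal 0.380 -0.914 -0.143
outer loop
vertex 2.986 -1.667 -0.897
vertex 3.451 -1.606 -0.05
vertex 2.556 -1.972 -0.086
endloop
endfacet
facet normal -0.222 -0.312 -0.924
outer loop
vertex 2.636 -0.791 -1.109
vertex 2.986 -1.667 -0.897
vertex 2.053 -1.468 -0.74
endloop
endfacet
facet normal -0.296 0.778 -0.554
outer loop
vertex 2.884 -0.188 -0.394
vertex 2.636 -0.791 -1.109
vertex 1.989 -0.554 -0.43
endloop
endfacet
facet normal 0.258 0.851 0.457
outer loop
vertex 3.387 -0.692 0.26
vertex 2.884 -0.188 -0.394
vertex 2.454 -0.493 0.417
endloop
endfacet

endsolid


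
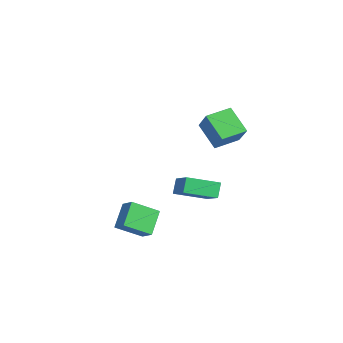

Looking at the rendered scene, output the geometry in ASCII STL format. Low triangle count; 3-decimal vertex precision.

solid 
facet normal -0.741 -0.101 -0.664
outer loop
vertex -1.26 1.735 3.105
vertex -1.737 3.098 3.431
vertex -0.212 2.407 1.833
endloop
endfacet
facet normal 0.323 -0.920 -0.220
outer loop
vertex 1.077 2.582 2.989
vertex -1.26 1.735 3.105
vertex -0.212 2.407 1.833
endloop
endfacet
facet normal -0.741 -0.101 -0.664
outer loop
vertex -0.212 2.407 1.833
vertex -1.737 3.098 3.431
vertex -0.689 3.769 2.159
endloop
endfacet
facet normal 0.589 0.377 -0.714
outer loop
vertex -0.689 3.769 2.159
vertex 1.077 2.582 2.989
vertex -0.212 2.407 1.833
endloop
endfacet
facet normal -0.589 -0.377 0.714
outer loop
vertex -1.26 1.735 3.105
vertex -0.448 3.273 4.587
vertex -1.737 3.098 3.431
endloop
endfacet
facet normal 0.323 -0.921 -0.220
outer loop
vertex 0.029 1.911 4.261
vertex -1.26 1.735 3.105
vertex 1.077 2.582 2.989
endloop
endfacet
facet normal -0.589 -0.377 0.714
outer loop
vertex 0.029 1.911 4.261
vertex -0.448 3.273 4.587
vertex -1.26 1.735 3.105
endloop
endfacet
facet normal -0.322 0.921 0.220
outer loop
vertex -1.737 3.098 3.431
vertex -0.448 3.273 4.587
vertex -0.689 3.769 2.159
endloop
endfacet
facet normal 0.589 0.377 -0.715
outer loop
vertex 0.6 3.945 3.315
vertex 1.077 2.582 2.989
vertex -0.689 3.769 2.159
endloop
endfacet
facet normal -0.323 0.920 0.220
outer loop
vertex -0.689 3.769 2.159
vertex -0.448 3.273 4.587
vertex 0.6 3.945 3.315
endloop
endfacet
facet normal 0.741 0.101 0.664
outer loop
vertex 0.6 3.945 3.315
vertex 0.029 1.911 4.261
vertex 1.077 2.582 2.989
endloop
endfacet
facet normal 0.741 0.101 0.664
outer loop
vertex -0.448 3.273 4.587
vertex 0.029 1.911 4.261
vertex 0.6 3.945 3.315
endloop
endfacet
facet normal -0.614 0.333 0.716
outer loop
vertex -0.598 -2.348 -2.104
vertex 0.166 -1.957 -1.63
vertex -0.813 -0.869 -2.976
endloop
endfacet
facet normal -0.779 -0.399 -0.485
outer loop
vertex 0.214 -1.423 -4.17
vertex -0.598 -2.348 -2.104
vertex -0.813 -0.869 -2.976
endloop
endfacet
facet normal -0.615 0.332 0.715
outer loop
vertex -0.813 -0.869 -2.976
vertex 0.166 -1.957 -1.63
vertex -0.049 -0.478 -2.501
endloop
endfacet
facet normal -0.124 0.855 -0.504
outer loop
vertex -0.049 -0.478 -2.501
vertex 0.214 -1.423 -4.17
vertex -0.813 -0.869 -2.976
endloop
endfacet
facet normal 0.125 -0.855 0.504
outer loop
vertex -0.598 -2.348 -2.104
vertex 1.193 -2.511 -2.824
vertex 0.166 -1.957 -1.63
endloop
endfacet
facet normal -0.779 -0.399 -0.484
outer loop
vertex 0.429 -2.902 -3.299
vertex -0.598 -2.348 -2.104
vertex 0.214 -1.423 -4.17
endloop
endfacet
facet normal 0.125 -0.855 0.503
outer loop
vertex 0.429 -2.902 -3.299
vertex 1.193 -2.511 -2.824
vertex -0.598 -2.348 -2.104
endloop
endfacet
facet normal 0.779 0.399 0.485
outer loop
vertex 0.166 -1.957 -1.63
vertex 1.193 -2.511 -2.824
vertex -0.049 -0.478 -2.501
endloop
endfacet
facet normal -0.125 0.855 -0.504
outer loop
vertex 0.978 -1.032 -3.696
vertex 0.214 -1.423 -4.17
vertex -0.049 -0.478 -2.501
endloop
endfacet
facet normal 0.779 0.399 0.484
outer loop
vertex -0.049 -0.478 -2.501
vertex 1.193 -2.511 -2.824
vertex 0.978 -1.032 -3.696
endloop
endfacet
facet normal 0.614 -0.332 -0.716
outer loop
vertex 0.978 -1.032 -3.696
vertex 0.429 -2.902 -3.299
vertex 0.214 -1.423 -4.17
endloop
endfacet
facet normal 0.615 -0.332 -0.715
outer loop
vertex 1.193 -2.511 -2.824
vertex 0.429 -2.902 -3.299
vertex 0.978 -1.032 -3.696
endloop
endfacet
facet normal -0.466 0.229 0.855
outer loop
vertex -3.255 0.827 -1.613
vertex -1.738 1.164 -0.876
vertex -3.391 2.696 -2.187
endloop
endfacet
facet normal -0.882 -0.196 -0.428
outer loop
vertex -2.902 2.456 -3.084
vertex -3.255 0.827 -1.613
vertex -3.391 2.696 -2.187
endloop
endfacet
facet normal -0.466 0.229 0.855
outer loop
vertex -3.391 2.696 -2.187
vertex -1.738 1.164 -0.876
vertex -1.874 3.033 -1.45
endloop
endfacet
facet normal -0.069 0.954 -0.293
outer loop
vertex -1.874 3.033 -1.45
vertex -2.902 2.456 -3.084
vertex -3.391 2.696 -2.187
endloop
endfacet
facet normal 0.069 -0.954 0.293
outer loop
vertex -3.255 0.827 -1.613
vertex -1.249 0.924 -1.773
vertex -1.738 1.164 -0.876
endloop
endfacet
facet normal -0.882 -0.196 -0.428
outer loop
vertex -2.766 0.587 -2.51
vertex -3.255 0.827 -1.613
vertex -2.902 2.456 -3.084
endloop
endfacet
facet normal 0.069 -0.954 0.293
outer loop
vertex -2.766 0.587 -2.51
vertex -1.249 0.924 -1.773
vertex -3.255 0.827 -1.613
endloop
endfacet
facet normal 0.882 0.196 0.428
outer loop
vertex -1.738 1.164 -0.876
vertex -1.249 0.924 -1.773
vertex -1.874 3.033 -1.45
endloop
endfacet
facet normal -0.069 0.954 -0.293
outer loop
vertex -1.385 2.793 -2.347
vertex -2.902 2.456 -3.084
vertex -1.874 3.033 -1.45
endloop
endfacet
facet normal 0.882 0.196 0.428
outer loop
vertex -1.874 3.033 -1.45
vertex -1.249 0.924 -1.773
vertex -1.385 2.793 -2.347
endloop
endfacet
facet normal 0.466 -0.229 -0.855
outer loop
vertex -1.385 2.793 -2.347
vertex -2.766 0.587 -2.51
vertex -2.902 2.456 -3.084
endloop
endfacet
facet normal 0.466 -0.229 -0.855
outer loop
vertex -1.249 0.924 -1.773
vertex -2.766 0.587 -2.51
vertex -1.385 2.793 -2.347
endloop
endfacet

endsolid


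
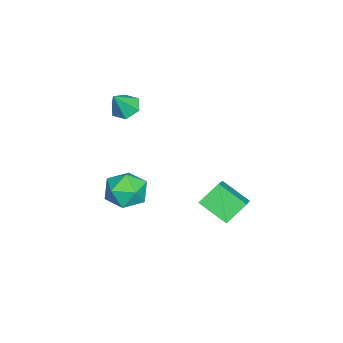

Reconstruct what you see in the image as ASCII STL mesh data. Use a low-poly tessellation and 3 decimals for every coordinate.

solid 
facet normal -0.500 0.263 -0.825
outer loop
vertex 0.216 -2.605 0.209
vertex -0.095 -2.19 0.53
vertex 0.431 -2.037 0.26
endloop
endfacet
facet normal 0.928 -0.337 -0.160
outer loop
vertex 0.216 -2.605 0.209
vertex 0.431 -2.037 0.26
vertex 0.475 -2.49 1.47
endloop
endfacet
facet normal -0.500 0.263 -0.825
outer loop
vertex 0.431 -2.037 0.26
vertex -0.095 -2.19 0.53
vertex 0.12 -1.621 0.581
endloop
endfacet
facet normal 0.846 0.509 0.160
outer loop
vertex 0.431 -2.037 0.26
vertex 0.12 -1.621 0.581
vertex 0.475 -2.49 1.47
endloop
endfacet
facet normal -0.501 0.263 -0.825
outer loop
vertex 0.12 -1.621 0.581
vertex -0.095 -2.19 0.53
vertex -0.405 -1.774 0.851
endloop
endfacet
facet normal 0.129 0.734 0.666
outer loop
vertex 0.12 -1.621 0.581
vertex -0.405 -1.774 0.851
vertex 0.475 -2.49 1.47
endloop
endfacet
facet normal -0.500 0.264 -0.825
outer loop
vertex -0.405 -1.774 0.851
vertex -0.095 -2.19 0.53
vertex -0.62 -2.343 0.799
endloop
endfacet
facet normal -0.508 0.114 0.854
outer loop
vertex -0.405 -1.774 0.851
vertex -0.62 -2.343 0.799
vertex 0.475 -2.49 1.47
endloop
endfacet
facet normal -0.500 0.265 -0.825
outer loop
vertex -0.62 -2.343 0.799
vertex -0.095 -2.19 0.53
vertex -0.31 -2.758 0.478
endloop
endfacet
facet normal -0.425 -0.731 0.534
outer loop
vertex -0.62 -2.343 0.799
vertex -0.31 -2.758 0.478
vertex 0.475 -2.49 1.47
endloop
endfacet
facet normal -0.499 0.264 -0.825
outer loop
vertex -0.31 -2.758 0.478
vertex -0.095 -2.19 0.53
vertex 0.216 -2.605 0.209
endloop
endfacet
facet normal 0.292 -0.956 0.027
outer loop
vertex -0.31 -2.758 0.478
vertex 0.216 -2.605 0.209
vertex 0.475 -2.49 1.47
endloop
endfacet
facet normal -0.807 -0.093 -0.583
outer loop
vertex -0.331 1.395 -3.201
vertex 0.02 2.495 -3.861
vertex 0.245 0.791 -3.902
endloop
endfacet
facet normal -0.263 -0.827 0.496
outer loop
vertex 1.94 0.985 -2.679
vertex -0.331 1.395 -3.201
vertex 0.245 0.791 -3.902
endloop
endfacet
facet normal -0.808 -0.093 -0.582
outer loop
vertex 0.245 0.791 -3.902
vertex 0.02 2.495 -3.861
vertex 0.595 1.891 -4.563
endloop
endfacet
facet normal 0.528 -0.555 -0.643
outer loop
vertex 0.595 1.891 -4.563
vertex 1.94 0.985 -2.679
vertex 0.245 0.791 -3.902
endloop
endfacet
facet normal -0.528 0.554 0.643
outer loop
vertex -0.331 1.395 -3.201
vertex 1.715 2.689 -2.638
vertex 0.02 2.495 -3.861
endloop
endfacet
facet normal -0.263 -0.827 0.496
outer loop
vertex 1.365 1.589 -1.977
vertex -0.331 1.395 -3.201
vertex 1.94 0.985 -2.679
endloop
endfacet
facet normal -0.528 0.555 0.643
outer loop
vertex 1.365 1.589 -1.977
vertex 1.715 2.689 -2.638
vertex -0.331 1.395 -3.201
endloop
endfacet
facet normal 0.263 0.827 -0.496
outer loop
vertex 0.02 2.495 -3.861
vertex 1.715 2.689 -2.638
vertex 0.595 1.891 -4.563
endloop
endfacet
facet normal 0.528 -0.554 -0.643
outer loop
vertex 2.291 2.085 -3.339
vertex 1.94 0.985 -2.679
vertex 0.595 1.891 -4.563
endloop
endfacet
facet normal 0.264 0.827 -0.496
outer loop
vertex 0.595 1.891 -4.563
vertex 1.715 2.689 -2.638
vertex 2.291 2.085 -3.339
endloop
endfacet
facet normal 0.808 0.092 0.583
outer loop
vertex 2.291 2.085 -3.339
vertex 1.365 1.589 -1.977
vertex 1.94 0.985 -2.679
endloop
endfacet
facet normal 0.807 0.093 0.583
outer loop
vertex 1.715 2.689 -2.638
vertex 1.365 1.589 -1.977
vertex 2.291 2.085 -3.339
endloop
endfacet
facet normal -0.557 0.314 0.769
outer loop
vertex 1.693 -0.971 -2.054
vertex 1.251 -1.748 -2.057
vertex 1.988 -1.655 -1.561
endloop
endfacet
facet normal 0.093 0.608 0.788
outer loop
vertex 1.693 -0.971 -2.054
vertex 1.988 -1.655 -1.561
vertex 2.567 -1.151 -2.018
endloop
endfacet
facet normal 0.191 0.965 0.178
outer loop
vertex 1.693 -0.971 -2.054
vertex 2.567 -1.151 -2.018
vertex 2.188 -0.932 -2.797
endloop
endfacet
facet normal -0.398 0.891 -0.218
outer loop
vertex 1.693 -0.971 -2.054
vertex 2.188 -0.932 -2.797
vertex 1.374 -1.301 -2.821
endloop
endfacet
facet normal -0.860 0.489 0.147
outer loop
vertex 1.693 -0.971 -2.054
vertex 1.374 -1.301 -2.821
vertex 1.251 -1.748 -2.057
endloop
endfacet
facet normal 0.573 0.081 0.816
outer loop
vertex 2.567 -1.151 -2.018
vertex 1.988 -1.655 -1.561
vertex 2.666 -2.039 -1.999
endloop
endfacet
facet normal -0.478 -0.395 0.784
outer loop
vertex 1.988 -1.655 -1.561
vertex 1.251 -1.748 -2.057
vertex 1.852 -2.408 -2.023
endloop
endfacet
facet normal -0.969 -0.113 -0.222
outer loop
vertex 1.251 -1.748 -2.057
vertex 1.374 -1.301 -2.821
vertex 1.473 -2.189 -2.802
endloop
endfacet
facet normal -0.220 0.539 -0.813
outer loop
vertex 1.374 -1.301 -2.821
vertex 2.188 -0.932 -2.797
vertex 2.052 -1.685 -3.259
endloop
endfacet
facet normal 0.733 0.658 -0.171
outer loop
vertex 2.188 -0.932 -2.797
vertex 2.567 -1.151 -2.018
vertex 2.789 -1.592 -2.763
endloop
endfacet
facet normal 0.398 -0.891 0.218
outer loop
vertex 2.347 -2.369 -2.766
vertex 2.666 -2.039 -1.999
vertex 1.852 -2.408 -2.023
endloop
endfacet
facet normal -0.191 -0.965 -0.178
outer loop
vertex 2.347 -2.369 -2.766
vertex 1.852 -2.408 -2.023
vertex 1.473 -2.189 -2.802
endloop
endfacet
facet normal -0.093 -0.608 -0.788
outer loop
vertex 2.347 -2.369 -2.766
vertex 1.473 -2.189 -2.802
vertex 2.052 -1.685 -3.259
endloop
endfacet
facet normal 0.557 -0.314 -0.769
outer loop
vertex 2.347 -2.369 -2.766
vertex 2.052 -1.685 -3.259
vertex 2.789 -1.592 -2.763
endloop
endfacet
facet normal 0.860 -0.489 -0.147
outer loop
vertex 2.347 -2.369 -2.766
vertex 2.789 -1.592 -2.763
vertex 2.666 -2.039 -1.999
endloop
endfacet
facet normal 0.220 -0.539 0.813
outer loop
vertex 1.852 -2.408 -2.023
vertex 2.666 -2.039 -1.999
vertex 1.988 -1.655 -1.561
endloop
endfacet
facet normal -0.733 -0.658 0.171
outer loop
vertex 1.473 -2.189 -2.802
vertex 1.852 -2.408 -2.023
vertex 1.251 -1.748 -2.057
endloop
endfacet
facet normal -0.573 -0.081 -0.816
outer loop
vertex 2.052 -1.685 -3.259
vertex 1.473 -2.189 -2.802
vertex 1.374 -1.301 -2.821
endloop
endfacet
facet normal 0.478 0.395 -0.784
outer loop
vertex 2.789 -1.592 -2.763
vertex 2.052 -1.685 -3.259
vertex 2.188 -0.932 -2.797
endloop
endfacet
facet normal 0.969 0.113 0.222
outer loop
vertex 2.666 -2.039 -1.999
vertex 2.789 -1.592 -2.763
vertex 2.567 -1.151 -2.018
endloop
endfacet

endsolid


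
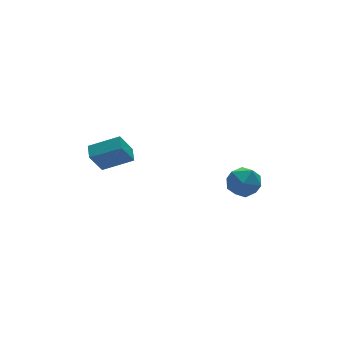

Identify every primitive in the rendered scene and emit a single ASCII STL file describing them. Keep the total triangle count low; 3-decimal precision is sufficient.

solid 
facet normal 0.130 0.991 -0.039
outer loop
vertex 3.708 0.354 -0.056
vertex 2.591 0.52 0.432
vertex 3.574 0.42 1.165
endloop
endfacet
facet normal 0.754 0.655 0.047
outer loop
vertex 3.708 0.354 -0.056
vertex 3.574 0.42 1.165
vertex 4.331 -0.416 0.673
endloop
endfacet
facet normal 0.841 0.206 -0.501
outer loop
vertex 3.708 0.354 -0.056
vertex 4.331 -0.416 0.673
vertex 3.816 -0.832 -0.363
endloop
endfacet
facet normal 0.271 0.264 -0.926
outer loop
vertex 3.708 0.354 -0.056
vertex 3.816 -0.832 -0.363
vertex 2.741 -0.254 -0.513
endloop
endfacet
facet normal -0.168 0.749 -0.640
outer loop
vertex 3.708 0.354 -0.056
vertex 2.741 -0.254 -0.513
vertex 2.591 0.52 0.432
endloop
endfacet
facet normal 0.715 0.268 0.645
outer loop
vertex 4.331 -0.416 0.673
vertex 3.574 0.42 1.165
vertex 3.599 -0.726 1.613
endloop
endfacet
facet normal -0.295 0.811 0.506
outer loop
vertex 3.574 0.42 1.165
vertex 2.591 0.52 0.432
vertex 2.524 -0.148 1.463
endloop
endfacet
facet normal -0.778 0.420 -0.467
outer loop
vertex 2.591 0.52 0.432
vertex 2.741 -0.254 -0.513
vertex 2.009 -0.564 0.427
endloop
endfacet
facet normal -0.066 -0.365 -0.929
outer loop
vertex 2.741 -0.254 -0.513
vertex 3.816 -0.832 -0.363
vertex 2.766 -1.4 -0.065
endloop
endfacet
facet normal 0.855 -0.458 -0.241
outer loop
vertex 3.816 -0.832 -0.363
vertex 4.331 -0.416 0.673
vertex 3.749 -1.5 0.668
endloop
endfacet
facet normal -0.271 -0.264 0.926
outer loop
vertex 2.632 -1.334 1.156
vertex 3.599 -0.726 1.613
vertex 2.524 -0.148 1.463
endloop
endfacet
facet normal -0.841 -0.206 0.501
outer loop
vertex 2.632 -1.334 1.156
vertex 2.524 -0.148 1.463
vertex 2.009 -0.564 0.427
endloop
endfacet
facet normal -0.754 -0.655 -0.047
outer loop
vertex 2.632 -1.334 1.156
vertex 2.009 -0.564 0.427
vertex 2.766 -1.4 -0.065
endloop
endfacet
facet normal -0.130 -0.991 0.039
outer loop
vertex 2.632 -1.334 1.156
vertex 2.766 -1.4 -0.065
vertex 3.749 -1.5 0.668
endloop
endfacet
facet normal 0.168 -0.749 0.640
outer loop
vertex 2.632 -1.334 1.156
vertex 3.749 -1.5 0.668
vertex 3.599 -0.726 1.613
endloop
endfacet
facet normal 0.066 0.365 0.929
outer loop
vertex 2.524 -0.148 1.463
vertex 3.599 -0.726 1.613
vertex 3.574 0.42 1.165
endloop
endfacet
facet normal -0.855 0.458 0.241
outer loop
vertex 2.009 -0.564 0.427
vertex 2.524 -0.148 1.463
vertex 2.591 0.52 0.432
endloop
endfacet
facet normal -0.715 -0.268 -0.645
outer loop
vertex 2.766 -1.4 -0.065
vertex 2.009 -0.564 0.427
vertex 2.741 -0.254 -0.513
endloop
endfacet
facet normal 0.295 -0.811 -0.506
outer loop
vertex 3.749 -1.5 0.668
vertex 2.766 -1.4 -0.065
vertex 3.816 -0.832 -0.363
endloop
endfacet
facet normal 0.778 -0.420 0.467
outer loop
vertex 3.599 -0.726 1.613
vertex 3.749 -1.5 0.668
vertex 4.331 -0.416 0.673
endloop
endfacet
facet normal -0.509 -0.084 0.857
outer loop
vertex -3.786 1.49 4.62
vertex -3.426 2.406 4.924
vertex -5.399 2.411 3.753
endloop
endfacet
facet normal -0.349 -0.889 -0.295
outer loop
vertex -4.534 2.554 2.296
vertex -3.786 1.49 4.62
vertex -5.399 2.411 3.753
endloop
endfacet
facet normal -0.509 -0.084 0.857
outer loop
vertex -5.399 2.411 3.753
vertex -3.426 2.406 4.924
vertex -5.039 3.327 4.057
endloop
endfacet
facet normal -0.787 0.450 -0.423
outer loop
vertex -5.039 3.327 4.057
vertex -4.534 2.554 2.296
vertex -5.399 2.411 3.753
endloop
endfacet
facet normal 0.787 -0.450 0.423
outer loop
vertex -3.786 1.49 4.62
vertex -2.561 2.549 3.467
vertex -3.426 2.406 4.924
endloop
endfacet
facet normal -0.349 -0.889 -0.295
outer loop
vertex -2.921 1.633 3.163
vertex -3.786 1.49 4.62
vertex -4.534 2.554 2.296
endloop
endfacet
facet normal 0.787 -0.450 0.423
outer loop
vertex -2.921 1.633 3.163
vertex -2.561 2.549 3.467
vertex -3.786 1.49 4.62
endloop
endfacet
facet normal 0.349 0.889 0.295
outer loop
vertex -3.426 2.406 4.924
vertex -2.561 2.549 3.467
vertex -5.039 3.327 4.057
endloop
endfacet
facet normal -0.787 0.450 -0.423
outer loop
vertex -4.174 3.47 2.6
vertex -4.534 2.554 2.296
vertex -5.039 3.327 4.057
endloop
endfacet
facet normal 0.349 0.889 0.295
outer loop
vertex -5.039 3.327 4.057
vertex -2.561 2.549 3.467
vertex -4.174 3.47 2.6
endloop
endfacet
facet normal 0.509 0.084 -0.857
outer loop
vertex -4.174 3.47 2.6
vertex -2.921 1.633 3.163
vertex -4.534 2.554 2.296
endloop
endfacet
facet normal 0.509 0.084 -0.857
outer loop
vertex -2.561 2.549 3.467
vertex -2.921 1.633 3.163
vertex -4.174 3.47 2.6
endloop
endfacet

endsolid


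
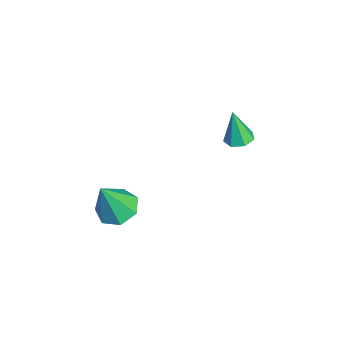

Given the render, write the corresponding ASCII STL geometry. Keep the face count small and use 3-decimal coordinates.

solid 
facet normal -0.156 0.350 -0.924
outer loop
vertex 4.124 -3.293 -4.054
vertex 3.1 -3.27 -3.872
vertex 3.804 -2.523 -3.708
endloop
endfacet
facet normal 0.908 0.217 0.357
outer loop
vertex 4.124 -3.293 -4.054
vertex 3.804 -2.523 -3.708
vertex 3.44 -4.03 -1.868
endloop
endfacet
facet normal -0.157 0.351 -0.923
outer loop
vertex 3.804 -2.523 -3.708
vertex 3.1 -3.27 -3.872
vertex 2.955 -2.316 -3.485
endloop
endfacet
facet normal 0.336 0.695 0.636
outer loop
vertex 3.804 -2.523 -3.708
vertex 2.955 -2.316 -3.485
vertex 3.44 -4.03 -1.868
endloop
endfacet
facet normal -0.156 0.351 -0.923
outer loop
vertex 2.955 -2.316 -3.485
vertex 3.1 -3.27 -3.872
vertex 2.215 -2.827 -3.554
endloop
endfacet
facet normal -0.443 0.546 0.711
outer loop
vertex 2.955 -2.316 -3.485
vertex 2.215 -2.827 -3.554
vertex 3.44 -4.03 -1.868
endloop
endfacet
facet normal -0.156 0.350 -0.923
outer loop
vertex 2.215 -2.827 -3.554
vertex 3.1 -3.27 -3.872
vertex 2.141 -3.672 -3.862
endloop
endfacet
facet normal -0.842 -0.118 0.527
outer loop
vertex 2.215 -2.827 -3.554
vertex 2.141 -3.672 -3.862
vertex 3.44 -4.03 -1.868
endloop
endfacet
facet normal -0.156 0.350 -0.923
outer loop
vertex 2.141 -3.672 -3.862
vertex 3.1 -3.27 -3.872
vertex 2.79 -4.215 -4.178
endloop
endfacet
facet normal -0.560 -0.798 0.222
outer loop
vertex 2.141 -3.672 -3.862
vertex 2.79 -4.215 -4.178
vertex 3.44 -4.03 -1.868
endloop
endfacet
facet normal -0.156 0.350 -0.924
outer loop
vertex 2.79 -4.215 -4.178
vertex 3.1 -3.27 -3.872
vertex 3.672 -4.046 -4.263
endloop
endfacet
facet normal 0.190 -0.981 0.025
outer loop
vertex 2.79 -4.215 -4.178
vertex 3.672 -4.046 -4.263
vertex 3.44 -4.03 -1.868
endloop
endfacet
facet normal -0.156 0.350 -0.924
outer loop
vertex 3.672 -4.046 -4.263
vertex 3.1 -3.27 -3.872
vertex 4.124 -3.293 -4.054
endloop
endfacet
facet normal 0.844 -0.530 0.085
outer loop
vertex 3.672 -4.046 -4.263
vertex 4.124 -3.293 -4.054
vertex 3.44 -4.03 -1.868
endloop
endfacet
facet normal 0.173 0.146 -0.974
outer loop
vertex 2.229 2.009 -1.307
vertex 1.703 2.5 -1.327
vertex 2.402 2.597 -1.188
endloop
endfacet
facet normal 0.827 -0.335 0.452
outer loop
vertex 2.229 2.009 -1.307
vertex 2.402 2.597 -1.188
vertex 1.397 2.24 0.387
endloop
endfacet
facet normal 0.173 0.147 -0.974
outer loop
vertex 2.402 2.597 -1.188
vertex 1.703 2.5 -1.327
vertex 2.048 3.112 -1.173
endloop
endfacet
facet normal 0.696 0.463 0.549
outer loop
vertex 2.402 2.597 -1.188
vertex 2.048 3.112 -1.173
vertex 1.397 2.24 0.387
endloop
endfacet
facet normal 0.173 0.147 -0.974
outer loop
vertex 2.048 3.112 -1.173
vertex 1.703 2.5 -1.327
vertex 1.434 3.166 -1.274
endloop
endfacet
facet normal -0.003 0.873 0.487
outer loop
vertex 2.048 3.112 -1.173
vertex 1.434 3.166 -1.274
vertex 1.397 2.24 0.387
endloop
endfacet
facet normal 0.173 0.147 -0.974
outer loop
vertex 1.434 3.166 -1.274
vertex 1.703 2.5 -1.327
vertex 1.022 2.718 -1.415
endloop
endfacet
facet normal -0.746 0.588 0.311
outer loop
vertex 1.434 3.166 -1.274
vertex 1.022 2.718 -1.415
vertex 1.397 2.24 0.387
endloop
endfacet
facet normal 0.173 0.148 -0.974
outer loop
vertex 1.022 2.718 -1.415
vertex 1.703 2.5 -1.327
vertex 1.122 2.106 -1.49
endloop
endfacet
facet normal -0.972 -0.178 0.155
outer loop
vertex 1.022 2.718 -1.415
vertex 1.122 2.106 -1.49
vertex 1.397 2.24 0.387
endloop
endfacet
facet normal 0.173 0.147 -0.974
outer loop
vertex 1.122 2.106 -1.49
vertex 1.703 2.5 -1.327
vertex 1.66 1.79 -1.442
endloop
endfacet
facet normal -0.511 -0.849 0.135
outer loop
vertex 1.122 2.106 -1.49
vertex 1.66 1.79 -1.442
vertex 1.397 2.24 0.387
endloop
endfacet
facet normal 0.174 0.147 -0.974
outer loop
vertex 1.66 1.79 -1.442
vertex 1.703 2.5 -1.327
vertex 2.229 2.009 -1.307
endloop
endfacet
facet normal 0.290 -0.919 0.268
outer loop
vertex 1.66 1.79 -1.442
vertex 2.229 2.009 -1.307
vertex 1.397 2.24 0.387
endloop
endfacet

endsolid


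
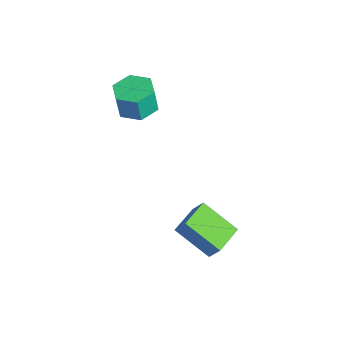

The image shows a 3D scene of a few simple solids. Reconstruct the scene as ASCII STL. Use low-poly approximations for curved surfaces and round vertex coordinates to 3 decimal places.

solid 
facet normal -0.023 0.125 -0.992
outer loop
vertex -3.005 0.287 0.553
vertex -3.454 1.014 0.655
vertex -2.594 1.038 0.638
endloop
endfacet
facet normal 0.878 -0.472 -0.080
outer loop
vertex -3.005 0.287 0.553
vertex -2.594 1.038 0.638
vertex -2.977 0.14 1.723
endloop
endfacet
facet normal 0.879 -0.471 -0.079
outer loop
vertex -2.977 0.14 1.723
vertex -2.594 1.038 0.638
vertex -2.567 0.891 1.808
endloop
endfacet
facet normal 0.023 -0.125 0.992
outer loop
vertex -2.977 0.14 1.723
vertex -2.567 0.891 1.808
vertex -3.426 0.866 1.825
endloop
endfacet
facet normal -0.023 0.125 -0.992
outer loop
vertex -2.594 1.038 0.638
vertex -3.454 1.014 0.655
vertex -3.043 1.765 0.74
endloop
endfacet
facet normal 0.853 0.520 0.046
outer loop
vertex -2.594 1.038 0.638
vertex -3.043 1.765 0.74
vertex -2.567 0.891 1.808
endloop
endfacet
facet normal 0.852 0.521 0.046
outer loop
vertex -2.567 0.891 1.808
vertex -3.043 1.765 0.74
vertex -3.016 1.617 1.91
endloop
endfacet
facet normal 0.023 -0.125 0.992
outer loop
vertex -2.567 0.891 1.808
vertex -3.016 1.617 1.91
vertex -3.426 0.866 1.825
endloop
endfacet
facet normal -0.023 0.125 -0.992
outer loop
vertex -3.043 1.765 0.74
vertex -3.454 1.014 0.655
vertex -3.903 1.74 0.757
endloop
endfacet
facet normal -0.026 0.992 0.126
outer loop
vertex -3.043 1.765 0.74
vertex -3.903 1.74 0.757
vertex -3.016 1.617 1.91
endloop
endfacet
facet normal -0.025 0.992 0.125
outer loop
vertex -3.016 1.617 1.91
vertex -3.903 1.74 0.757
vertex -3.875 1.593 1.927
endloop
endfacet
facet normal 0.023 -0.125 0.992
outer loop
vertex -3.016 1.617 1.91
vertex -3.875 1.593 1.927
vertex -3.426 0.866 1.825
endloop
endfacet
facet normal -0.023 0.125 -0.992
outer loop
vertex -3.903 1.74 0.757
vertex -3.454 1.014 0.655
vertex -4.313 0.989 0.672
endloop
endfacet
facet normal -0.879 0.471 0.080
outer loop
vertex -3.903 1.74 0.757
vertex -4.313 0.989 0.672
vertex -3.875 1.593 1.927
endloop
endfacet
facet normal -0.878 0.472 0.080
outer loop
vertex -3.875 1.593 1.927
vertex -4.313 0.989 0.672
vertex -4.286 0.842 1.842
endloop
endfacet
facet normal 0.023 -0.125 0.992
outer loop
vertex -3.875 1.593 1.927
vertex -4.286 0.842 1.842
vertex -3.426 0.866 1.825
endloop
endfacet
facet normal -0.023 0.125 -0.992
outer loop
vertex -4.313 0.989 0.672
vertex -3.454 1.014 0.655
vertex -3.864 0.263 0.57
endloop
endfacet
facet normal -0.852 -0.521 -0.046
outer loop
vertex -4.313 0.989 0.672
vertex -3.864 0.263 0.57
vertex -4.286 0.842 1.842
endloop
endfacet
facet normal -0.853 -0.520 -0.046
outer loop
vertex -4.286 0.842 1.842
vertex -3.864 0.263 0.57
vertex -3.837 0.115 1.74
endloop
endfacet
facet normal 0.023 -0.125 0.992
outer loop
vertex -4.286 0.842 1.842
vertex -3.837 0.115 1.74
vertex -3.426 0.866 1.825
endloop
endfacet
facet normal -0.023 0.125 -0.992
outer loop
vertex -3.864 0.263 0.57
vertex -3.454 1.014 0.655
vertex -3.005 0.287 0.553
endloop
endfacet
facet normal 0.025 -0.992 -0.126
outer loop
vertex -3.864 0.263 0.57
vertex -3.005 0.287 0.553
vertex -3.837 0.115 1.74
endloop
endfacet
facet normal 0.026 -0.992 -0.125
outer loop
vertex -3.837 0.115 1.74
vertex -3.005 0.287 0.553
vertex -2.977 0.14 1.723
endloop
endfacet
facet normal 0.023 -0.125 0.992
outer loop
vertex -3.837 0.115 1.74
vertex -2.977 0.14 1.723
vertex -3.426 0.866 1.825
endloop
endfacet
facet normal -0.755 0.652 0.062
outer loop
vertex -0.661 2.719 -3.455
vertex -0.295 3.066 -2.65
vertex 0.277 3.894 -4.388
endloop
endfacet
facet normal -0.385 -0.366 -0.847
outer loop
vertex 1.275 3.034 -4.47
vertex -0.661 2.719 -3.455
vertex 0.277 3.894 -4.388
endloop
endfacet
facet normal -0.756 0.652 0.062
outer loop
vertex 0.277 3.894 -4.388
vertex -0.295 3.066 -2.65
vertex 0.643 4.242 -3.583
endloop
endfacet
facet normal 0.529 0.664 -0.528
outer loop
vertex 0.643 4.242 -3.583
vertex 1.275 3.034 -4.47
vertex 0.277 3.894 -4.388
endloop
endfacet
facet normal -0.529 -0.665 0.527
outer loop
vertex -0.661 2.719 -3.455
vertex 0.703 2.206 -2.732
vertex -0.295 3.066 -2.65
endloop
endfacet
facet normal -0.385 -0.365 -0.848
outer loop
vertex 0.337 1.858 -3.537
vertex -0.661 2.719 -3.455
vertex 1.275 3.034 -4.47
endloop
endfacet
facet normal -0.530 -0.664 0.528
outer loop
vertex 0.337 1.858 -3.537
vertex 0.703 2.206 -2.732
vertex -0.661 2.719 -3.455
endloop
endfacet
facet normal 0.385 0.366 0.848
outer loop
vertex -0.295 3.066 -2.65
vertex 0.703 2.206 -2.732
vertex 0.643 4.242 -3.583
endloop
endfacet
facet normal 0.530 0.664 -0.527
outer loop
vertex 1.641 3.381 -3.665
vertex 1.275 3.034 -4.47
vertex 0.643 4.242 -3.583
endloop
endfacet
facet normal 0.385 0.366 0.847
outer loop
vertex 0.643 4.242 -3.583
vertex 0.703 2.206 -2.732
vertex 1.641 3.381 -3.665
endloop
endfacet
facet normal 0.756 -0.652 -0.062
outer loop
vertex 1.641 3.381 -3.665
vertex 0.337 1.858 -3.537
vertex 1.275 3.034 -4.47
endloop
endfacet
facet normal 0.756 -0.652 -0.062
outer loop
vertex 0.703 2.206 -2.732
vertex 0.337 1.858 -3.537
vertex 1.641 3.381 -3.665
endloop
endfacet

endsolid
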